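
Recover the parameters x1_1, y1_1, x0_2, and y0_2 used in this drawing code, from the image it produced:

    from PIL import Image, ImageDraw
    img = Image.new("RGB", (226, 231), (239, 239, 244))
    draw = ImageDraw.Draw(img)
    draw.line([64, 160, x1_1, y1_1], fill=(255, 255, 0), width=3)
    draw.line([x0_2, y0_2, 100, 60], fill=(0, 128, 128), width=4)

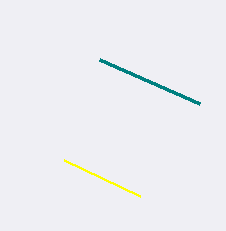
x1_1 = 140
y1_1 = 196
x0_2 = 200
y0_2 = 104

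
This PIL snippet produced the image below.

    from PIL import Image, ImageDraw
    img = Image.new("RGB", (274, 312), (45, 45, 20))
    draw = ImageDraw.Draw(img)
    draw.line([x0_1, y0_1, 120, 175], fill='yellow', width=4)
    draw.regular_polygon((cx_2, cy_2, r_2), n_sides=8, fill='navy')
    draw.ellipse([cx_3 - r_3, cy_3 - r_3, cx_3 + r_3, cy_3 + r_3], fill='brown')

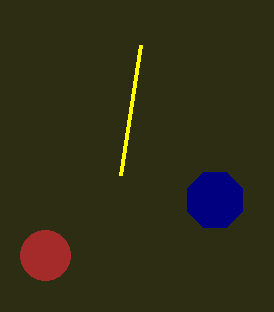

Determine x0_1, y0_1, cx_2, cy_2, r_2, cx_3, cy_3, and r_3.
x0_1 = 140, y0_1 = 45, cx_2 = 215, cy_2 = 200, r_2 = 30, cx_3 = 45, cy_3 = 255, r_3 = 25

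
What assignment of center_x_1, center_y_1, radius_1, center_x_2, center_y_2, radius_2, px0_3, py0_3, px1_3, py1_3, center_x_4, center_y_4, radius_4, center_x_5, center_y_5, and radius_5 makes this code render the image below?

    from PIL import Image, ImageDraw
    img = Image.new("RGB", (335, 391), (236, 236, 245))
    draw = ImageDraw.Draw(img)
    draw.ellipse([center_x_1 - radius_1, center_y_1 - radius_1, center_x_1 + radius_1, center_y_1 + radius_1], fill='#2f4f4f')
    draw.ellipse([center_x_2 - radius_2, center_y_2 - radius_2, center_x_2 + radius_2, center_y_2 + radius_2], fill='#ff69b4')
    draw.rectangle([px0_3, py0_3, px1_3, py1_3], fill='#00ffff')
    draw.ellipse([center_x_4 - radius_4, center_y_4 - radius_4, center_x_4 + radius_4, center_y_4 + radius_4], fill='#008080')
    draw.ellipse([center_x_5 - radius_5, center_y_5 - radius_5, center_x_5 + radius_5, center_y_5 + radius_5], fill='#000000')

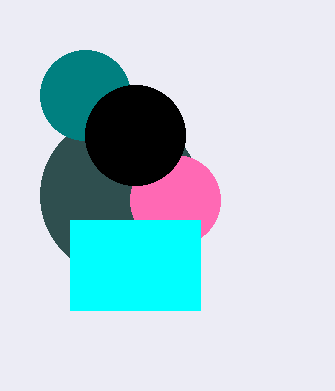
center_x_1 = 120; center_y_1 = 195; radius_1 = 80; center_x_2 = 175; center_y_2 = 200; radius_2 = 45; px0_3 = 70; py0_3 = 220; px1_3 = 200; py1_3 = 310; center_x_4 = 85; center_y_4 = 95; radius_4 = 45; center_x_5 = 135; center_y_5 = 135; radius_5 = 50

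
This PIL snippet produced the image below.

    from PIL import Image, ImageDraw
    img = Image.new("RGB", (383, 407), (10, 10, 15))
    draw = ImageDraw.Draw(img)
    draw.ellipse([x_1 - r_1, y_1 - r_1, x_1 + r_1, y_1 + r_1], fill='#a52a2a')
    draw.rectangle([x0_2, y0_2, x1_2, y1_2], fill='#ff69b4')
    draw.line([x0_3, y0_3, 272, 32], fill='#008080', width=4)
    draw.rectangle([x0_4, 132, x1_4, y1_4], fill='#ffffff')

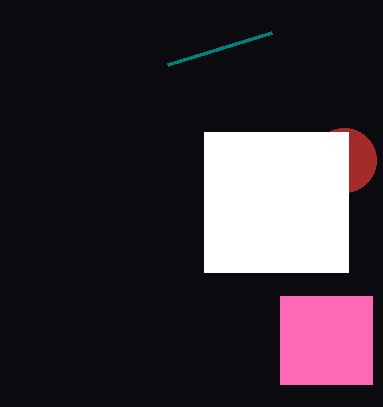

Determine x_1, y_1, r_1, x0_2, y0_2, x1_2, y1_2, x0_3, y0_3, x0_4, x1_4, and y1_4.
x_1 = 344, y_1 = 160, r_1 = 32, x0_2 = 280, y0_2 = 296, x1_2 = 372, y1_2 = 384, x0_3 = 168, y0_3 = 64, x0_4 = 204, x1_4 = 348, y1_4 = 272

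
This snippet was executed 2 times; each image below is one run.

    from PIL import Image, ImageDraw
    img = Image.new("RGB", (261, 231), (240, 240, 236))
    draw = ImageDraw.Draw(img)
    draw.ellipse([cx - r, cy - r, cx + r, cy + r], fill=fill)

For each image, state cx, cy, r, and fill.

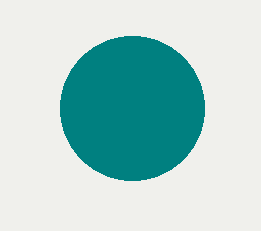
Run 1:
cx = 132, cy = 108, r = 72, fill = 'teal'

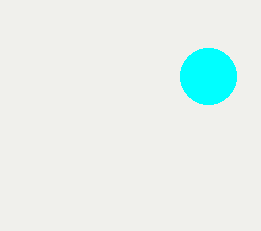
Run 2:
cx = 208; cy = 76; r = 28; fill = 'cyan'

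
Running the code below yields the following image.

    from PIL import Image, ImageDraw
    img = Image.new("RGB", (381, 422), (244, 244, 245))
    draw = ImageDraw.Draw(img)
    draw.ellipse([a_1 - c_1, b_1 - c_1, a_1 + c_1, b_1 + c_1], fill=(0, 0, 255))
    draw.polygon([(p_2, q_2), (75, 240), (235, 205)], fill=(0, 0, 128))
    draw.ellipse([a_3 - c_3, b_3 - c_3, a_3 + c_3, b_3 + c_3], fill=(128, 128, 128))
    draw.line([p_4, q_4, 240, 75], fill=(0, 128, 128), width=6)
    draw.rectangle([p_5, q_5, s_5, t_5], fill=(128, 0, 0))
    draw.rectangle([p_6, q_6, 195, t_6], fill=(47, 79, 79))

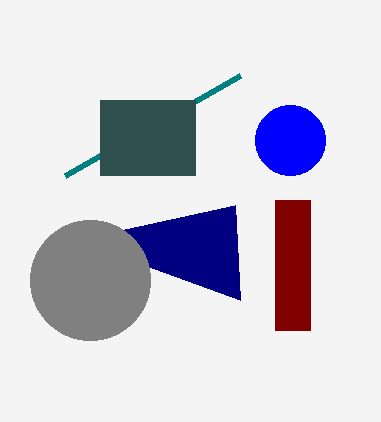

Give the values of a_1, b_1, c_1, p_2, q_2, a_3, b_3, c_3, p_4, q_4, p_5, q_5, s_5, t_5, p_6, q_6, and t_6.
a_1 = 290, b_1 = 140, c_1 = 35, p_2 = 240, q_2 = 300, a_3 = 90, b_3 = 280, c_3 = 60, p_4 = 65, q_4 = 175, p_5 = 275, q_5 = 200, s_5 = 310, t_5 = 330, p_6 = 100, q_6 = 100, t_6 = 175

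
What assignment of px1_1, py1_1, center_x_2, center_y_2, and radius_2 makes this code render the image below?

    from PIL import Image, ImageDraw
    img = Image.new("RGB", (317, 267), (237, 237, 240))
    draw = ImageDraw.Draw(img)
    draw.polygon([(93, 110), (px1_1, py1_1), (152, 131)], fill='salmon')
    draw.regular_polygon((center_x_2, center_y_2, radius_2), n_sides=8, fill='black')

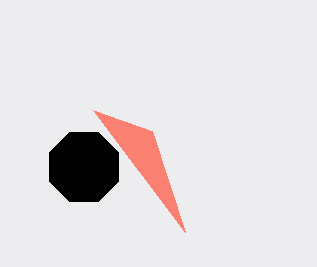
px1_1 = 185, py1_1 = 232, center_x_2 = 84, center_y_2 = 167, radius_2 = 37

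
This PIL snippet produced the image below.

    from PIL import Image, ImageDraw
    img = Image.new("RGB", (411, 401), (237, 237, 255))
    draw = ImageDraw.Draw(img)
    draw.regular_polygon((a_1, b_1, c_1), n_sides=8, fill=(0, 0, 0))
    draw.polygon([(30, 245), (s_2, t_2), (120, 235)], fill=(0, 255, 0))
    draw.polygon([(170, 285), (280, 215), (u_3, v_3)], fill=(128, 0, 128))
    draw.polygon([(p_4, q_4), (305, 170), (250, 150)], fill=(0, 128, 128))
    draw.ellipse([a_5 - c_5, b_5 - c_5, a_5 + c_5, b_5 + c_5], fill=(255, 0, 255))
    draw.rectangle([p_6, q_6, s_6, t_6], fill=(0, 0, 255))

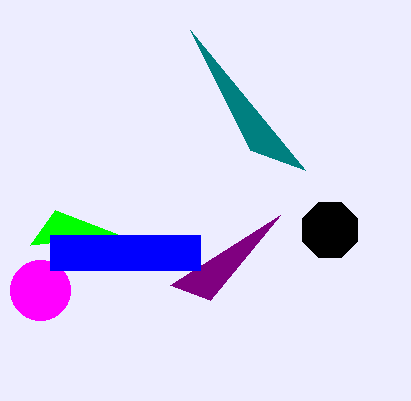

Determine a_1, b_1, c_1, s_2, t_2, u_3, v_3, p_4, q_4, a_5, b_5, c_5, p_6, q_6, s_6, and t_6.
a_1 = 330
b_1 = 230
c_1 = 30
s_2 = 55
t_2 = 210
u_3 = 210
v_3 = 300
p_4 = 190
q_4 = 30
a_5 = 40
b_5 = 290
c_5 = 30
p_6 = 50
q_6 = 235
s_6 = 200
t_6 = 270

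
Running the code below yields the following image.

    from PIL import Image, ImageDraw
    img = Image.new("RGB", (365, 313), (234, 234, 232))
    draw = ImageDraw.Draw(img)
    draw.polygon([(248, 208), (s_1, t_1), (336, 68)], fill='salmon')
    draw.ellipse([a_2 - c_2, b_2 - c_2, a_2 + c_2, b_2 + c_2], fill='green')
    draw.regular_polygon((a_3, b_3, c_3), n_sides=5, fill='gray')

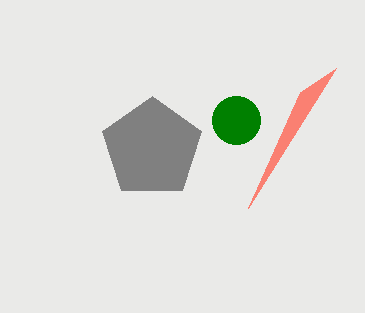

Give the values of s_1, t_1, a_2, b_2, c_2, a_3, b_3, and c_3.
s_1 = 300, t_1 = 92, a_2 = 236, b_2 = 120, c_2 = 24, a_3 = 152, b_3 = 148, c_3 = 52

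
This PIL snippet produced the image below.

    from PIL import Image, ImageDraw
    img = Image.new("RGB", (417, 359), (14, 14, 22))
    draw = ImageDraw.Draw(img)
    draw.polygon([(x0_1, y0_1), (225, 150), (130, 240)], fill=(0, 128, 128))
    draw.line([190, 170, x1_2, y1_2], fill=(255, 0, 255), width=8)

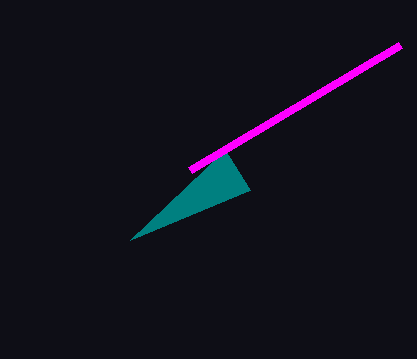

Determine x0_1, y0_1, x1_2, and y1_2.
x0_1 = 250, y0_1 = 190, x1_2 = 400, y1_2 = 45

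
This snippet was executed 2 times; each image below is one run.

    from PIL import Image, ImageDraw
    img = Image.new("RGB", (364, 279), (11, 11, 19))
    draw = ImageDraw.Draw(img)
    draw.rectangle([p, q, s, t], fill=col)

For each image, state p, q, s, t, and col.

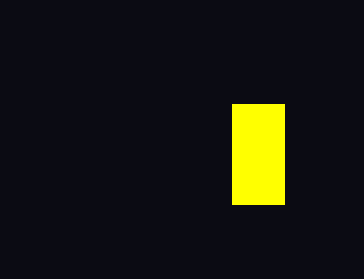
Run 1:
p = 232; q = 104; s = 284; t = 204; col = 'yellow'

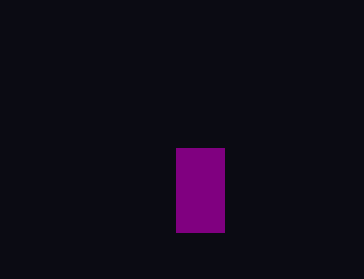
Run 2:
p = 176; q = 148; s = 224; t = 232; col = 'purple'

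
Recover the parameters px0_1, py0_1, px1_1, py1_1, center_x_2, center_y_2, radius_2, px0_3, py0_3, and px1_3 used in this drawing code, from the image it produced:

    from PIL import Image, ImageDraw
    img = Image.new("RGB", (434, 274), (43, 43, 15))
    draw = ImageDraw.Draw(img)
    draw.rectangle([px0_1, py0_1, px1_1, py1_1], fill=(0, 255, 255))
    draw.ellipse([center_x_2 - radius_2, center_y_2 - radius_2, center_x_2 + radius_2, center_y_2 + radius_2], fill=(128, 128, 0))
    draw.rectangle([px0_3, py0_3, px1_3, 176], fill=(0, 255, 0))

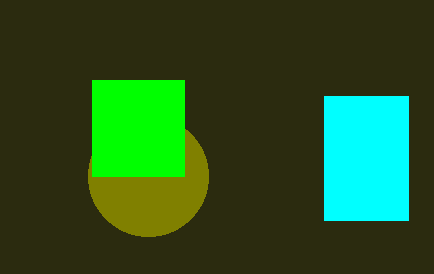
px0_1 = 324, py0_1 = 96, px1_1 = 408, py1_1 = 220, center_x_2 = 148, center_y_2 = 176, radius_2 = 60, px0_3 = 92, py0_3 = 80, px1_3 = 184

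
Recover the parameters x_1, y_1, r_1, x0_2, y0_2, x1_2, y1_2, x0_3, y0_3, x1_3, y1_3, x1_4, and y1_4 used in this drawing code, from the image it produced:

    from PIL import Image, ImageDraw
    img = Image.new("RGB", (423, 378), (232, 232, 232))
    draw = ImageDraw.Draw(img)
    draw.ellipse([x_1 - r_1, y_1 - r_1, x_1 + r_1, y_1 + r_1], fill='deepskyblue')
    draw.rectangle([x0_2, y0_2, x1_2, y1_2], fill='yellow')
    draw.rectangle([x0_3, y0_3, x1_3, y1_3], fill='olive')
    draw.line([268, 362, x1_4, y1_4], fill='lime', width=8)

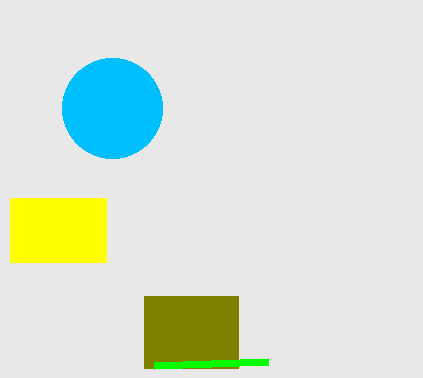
x_1 = 112; y_1 = 108; r_1 = 50; x0_2 = 10; y0_2 = 198; x1_2 = 106; y1_2 = 262; x0_3 = 144; y0_3 = 296; x1_3 = 238; y1_3 = 368; x1_4 = 154; y1_4 = 366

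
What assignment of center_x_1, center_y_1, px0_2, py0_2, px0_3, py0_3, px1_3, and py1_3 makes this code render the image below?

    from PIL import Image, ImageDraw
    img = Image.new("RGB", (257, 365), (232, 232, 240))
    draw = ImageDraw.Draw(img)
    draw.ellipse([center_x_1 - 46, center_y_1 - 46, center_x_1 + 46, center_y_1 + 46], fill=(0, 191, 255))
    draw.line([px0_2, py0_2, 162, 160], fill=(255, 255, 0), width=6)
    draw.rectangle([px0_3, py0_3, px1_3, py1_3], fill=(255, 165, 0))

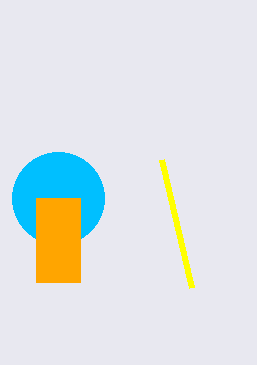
center_x_1 = 58, center_y_1 = 198, px0_2 = 192, py0_2 = 288, px0_3 = 36, py0_3 = 198, px1_3 = 80, py1_3 = 282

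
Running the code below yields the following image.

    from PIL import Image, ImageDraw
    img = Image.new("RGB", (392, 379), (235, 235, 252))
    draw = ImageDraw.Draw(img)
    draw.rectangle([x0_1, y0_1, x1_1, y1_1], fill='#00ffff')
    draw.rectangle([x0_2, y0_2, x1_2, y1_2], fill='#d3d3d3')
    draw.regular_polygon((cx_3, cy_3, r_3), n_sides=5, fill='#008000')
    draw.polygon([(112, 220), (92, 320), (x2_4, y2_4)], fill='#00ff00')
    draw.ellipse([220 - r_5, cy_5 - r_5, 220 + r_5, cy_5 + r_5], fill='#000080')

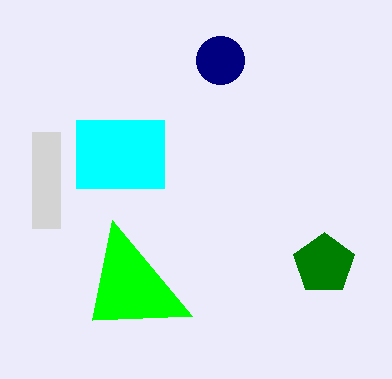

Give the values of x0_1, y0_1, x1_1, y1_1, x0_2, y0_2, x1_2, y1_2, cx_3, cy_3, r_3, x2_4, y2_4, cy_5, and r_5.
x0_1 = 76
y0_1 = 120
x1_1 = 164
y1_1 = 188
x0_2 = 32
y0_2 = 132
x1_2 = 60
y1_2 = 228
cx_3 = 324
cy_3 = 264
r_3 = 32
x2_4 = 192
y2_4 = 316
cy_5 = 60
r_5 = 24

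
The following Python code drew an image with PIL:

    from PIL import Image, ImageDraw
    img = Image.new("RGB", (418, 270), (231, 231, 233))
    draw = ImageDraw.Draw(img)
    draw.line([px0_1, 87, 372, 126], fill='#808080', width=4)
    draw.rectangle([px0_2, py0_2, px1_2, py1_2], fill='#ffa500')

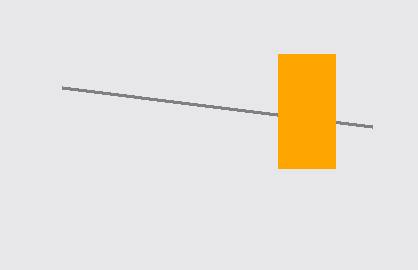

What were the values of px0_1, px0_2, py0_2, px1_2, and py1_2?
px0_1 = 62, px0_2 = 278, py0_2 = 54, px1_2 = 335, py1_2 = 168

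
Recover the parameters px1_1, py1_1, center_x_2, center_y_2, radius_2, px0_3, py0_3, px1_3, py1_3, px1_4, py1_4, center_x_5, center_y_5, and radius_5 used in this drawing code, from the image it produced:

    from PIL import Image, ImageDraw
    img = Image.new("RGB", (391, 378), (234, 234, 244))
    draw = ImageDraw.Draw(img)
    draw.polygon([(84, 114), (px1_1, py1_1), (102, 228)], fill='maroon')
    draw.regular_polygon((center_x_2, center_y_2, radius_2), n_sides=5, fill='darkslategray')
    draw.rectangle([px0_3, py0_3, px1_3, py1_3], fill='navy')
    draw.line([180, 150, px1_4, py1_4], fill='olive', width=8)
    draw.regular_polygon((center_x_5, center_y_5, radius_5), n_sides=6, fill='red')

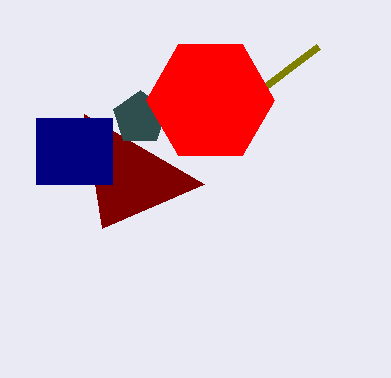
px1_1 = 204
py1_1 = 184
center_x_2 = 140
center_y_2 = 118
radius_2 = 28
px0_3 = 36
py0_3 = 118
px1_3 = 112
py1_3 = 184
px1_4 = 318
py1_4 = 46
center_x_5 = 210
center_y_5 = 100
radius_5 = 64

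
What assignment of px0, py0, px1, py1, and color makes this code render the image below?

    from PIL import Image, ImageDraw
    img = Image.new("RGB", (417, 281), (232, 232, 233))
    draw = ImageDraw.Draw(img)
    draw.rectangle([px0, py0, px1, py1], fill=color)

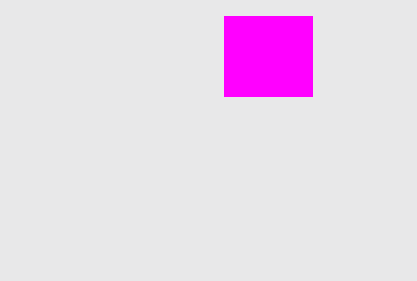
px0 = 224; py0 = 16; px1 = 312; py1 = 96; color = 'magenta'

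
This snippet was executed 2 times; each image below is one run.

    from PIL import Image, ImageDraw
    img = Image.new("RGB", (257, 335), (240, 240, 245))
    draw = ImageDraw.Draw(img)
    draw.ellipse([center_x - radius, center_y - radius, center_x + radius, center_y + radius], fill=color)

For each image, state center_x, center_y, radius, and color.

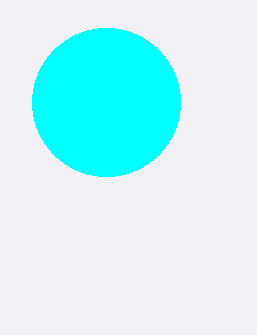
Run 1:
center_x = 106, center_y = 102, radius = 74, color = 'cyan'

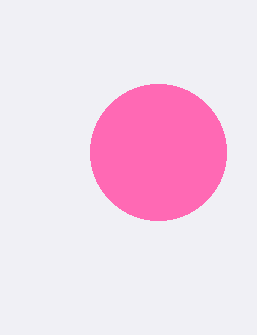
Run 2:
center_x = 158, center_y = 152, radius = 68, color = 'hotpink'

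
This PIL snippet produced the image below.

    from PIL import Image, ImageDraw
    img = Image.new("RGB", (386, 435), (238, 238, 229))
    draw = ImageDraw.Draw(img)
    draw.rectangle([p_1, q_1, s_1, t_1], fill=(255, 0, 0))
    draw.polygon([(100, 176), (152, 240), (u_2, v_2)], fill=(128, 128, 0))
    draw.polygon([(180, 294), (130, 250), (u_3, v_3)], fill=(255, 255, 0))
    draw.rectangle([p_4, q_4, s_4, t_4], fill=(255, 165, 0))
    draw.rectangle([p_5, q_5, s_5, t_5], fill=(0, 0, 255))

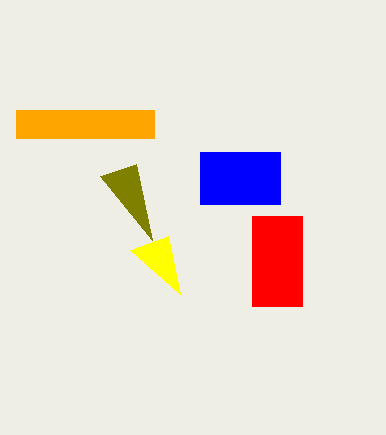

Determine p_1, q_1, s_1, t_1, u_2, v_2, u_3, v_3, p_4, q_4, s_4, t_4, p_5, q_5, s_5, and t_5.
p_1 = 252, q_1 = 216, s_1 = 302, t_1 = 306, u_2 = 136, v_2 = 164, u_3 = 168, v_3 = 236, p_4 = 16, q_4 = 110, s_4 = 154, t_4 = 138, p_5 = 200, q_5 = 152, s_5 = 280, t_5 = 204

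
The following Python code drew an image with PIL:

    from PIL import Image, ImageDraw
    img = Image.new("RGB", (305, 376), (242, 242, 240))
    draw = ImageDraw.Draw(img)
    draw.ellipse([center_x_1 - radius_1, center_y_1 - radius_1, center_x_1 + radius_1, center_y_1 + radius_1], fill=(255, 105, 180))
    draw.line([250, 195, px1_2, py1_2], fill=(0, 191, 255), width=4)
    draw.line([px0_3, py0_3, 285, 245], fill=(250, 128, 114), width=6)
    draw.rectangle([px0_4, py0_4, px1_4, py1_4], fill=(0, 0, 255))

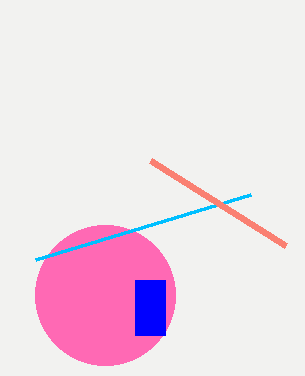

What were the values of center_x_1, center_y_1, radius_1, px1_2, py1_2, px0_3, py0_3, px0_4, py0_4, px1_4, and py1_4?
center_x_1 = 105, center_y_1 = 295, radius_1 = 70, px1_2 = 35, py1_2 = 260, px0_3 = 150, py0_3 = 160, px0_4 = 135, py0_4 = 280, px1_4 = 165, py1_4 = 335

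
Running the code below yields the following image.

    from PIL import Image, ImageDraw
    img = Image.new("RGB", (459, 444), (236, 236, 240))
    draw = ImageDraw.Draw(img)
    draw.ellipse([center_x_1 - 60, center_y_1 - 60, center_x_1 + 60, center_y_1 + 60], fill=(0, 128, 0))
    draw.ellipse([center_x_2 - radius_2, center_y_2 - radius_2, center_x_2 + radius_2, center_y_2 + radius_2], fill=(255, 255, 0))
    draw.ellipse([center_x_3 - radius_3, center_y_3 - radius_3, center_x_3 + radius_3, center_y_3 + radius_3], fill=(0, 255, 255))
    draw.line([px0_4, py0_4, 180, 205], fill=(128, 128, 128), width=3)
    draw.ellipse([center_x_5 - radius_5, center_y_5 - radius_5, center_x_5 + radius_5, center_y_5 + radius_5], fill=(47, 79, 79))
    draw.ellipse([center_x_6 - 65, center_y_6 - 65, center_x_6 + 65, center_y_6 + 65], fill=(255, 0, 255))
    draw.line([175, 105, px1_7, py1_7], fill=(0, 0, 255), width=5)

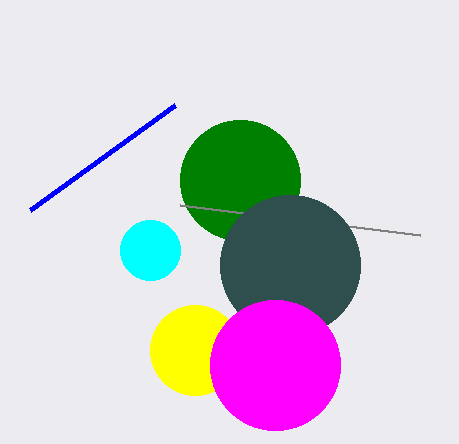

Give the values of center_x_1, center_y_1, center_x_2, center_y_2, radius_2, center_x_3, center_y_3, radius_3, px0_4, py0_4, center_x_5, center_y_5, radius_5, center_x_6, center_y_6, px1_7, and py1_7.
center_x_1 = 240; center_y_1 = 180; center_x_2 = 195; center_y_2 = 350; radius_2 = 45; center_x_3 = 150; center_y_3 = 250; radius_3 = 30; px0_4 = 420; py0_4 = 235; center_x_5 = 290; center_y_5 = 265; radius_5 = 70; center_x_6 = 275; center_y_6 = 365; px1_7 = 30; py1_7 = 210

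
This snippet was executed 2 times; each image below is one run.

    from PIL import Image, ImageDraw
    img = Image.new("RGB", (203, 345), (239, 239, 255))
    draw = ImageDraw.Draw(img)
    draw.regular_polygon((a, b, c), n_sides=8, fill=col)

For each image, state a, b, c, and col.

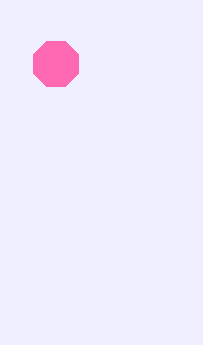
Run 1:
a = 56; b = 64; c = 24; col = 'hotpink'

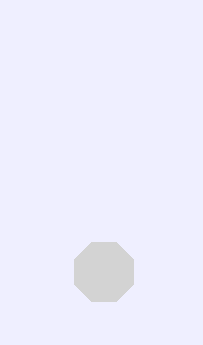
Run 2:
a = 104
b = 272
c = 32
col = 'lightgray'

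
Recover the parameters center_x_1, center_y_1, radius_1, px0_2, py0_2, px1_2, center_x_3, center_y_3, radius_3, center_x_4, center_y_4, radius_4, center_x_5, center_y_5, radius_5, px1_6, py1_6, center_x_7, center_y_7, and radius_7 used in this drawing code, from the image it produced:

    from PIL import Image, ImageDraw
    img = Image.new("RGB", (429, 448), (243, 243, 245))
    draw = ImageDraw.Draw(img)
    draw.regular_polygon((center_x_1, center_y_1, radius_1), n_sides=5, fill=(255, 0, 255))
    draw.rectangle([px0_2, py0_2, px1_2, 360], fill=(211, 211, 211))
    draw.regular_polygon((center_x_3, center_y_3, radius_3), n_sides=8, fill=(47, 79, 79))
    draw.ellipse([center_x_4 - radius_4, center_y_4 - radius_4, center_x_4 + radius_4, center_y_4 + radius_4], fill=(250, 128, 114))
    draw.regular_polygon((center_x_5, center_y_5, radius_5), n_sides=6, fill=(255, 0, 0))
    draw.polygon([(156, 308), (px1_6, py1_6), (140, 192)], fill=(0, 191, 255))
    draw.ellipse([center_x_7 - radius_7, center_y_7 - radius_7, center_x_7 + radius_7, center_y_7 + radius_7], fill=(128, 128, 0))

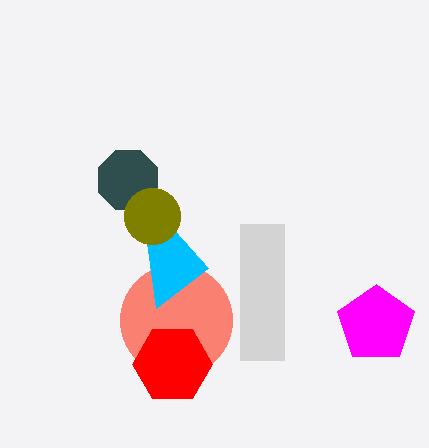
center_x_1 = 376, center_y_1 = 324, radius_1 = 40, px0_2 = 240, py0_2 = 224, px1_2 = 284, center_x_3 = 128, center_y_3 = 180, radius_3 = 32, center_x_4 = 176, center_y_4 = 320, radius_4 = 56, center_x_5 = 172, center_y_5 = 364, radius_5 = 40, px1_6 = 208, py1_6 = 268, center_x_7 = 152, center_y_7 = 216, radius_7 = 28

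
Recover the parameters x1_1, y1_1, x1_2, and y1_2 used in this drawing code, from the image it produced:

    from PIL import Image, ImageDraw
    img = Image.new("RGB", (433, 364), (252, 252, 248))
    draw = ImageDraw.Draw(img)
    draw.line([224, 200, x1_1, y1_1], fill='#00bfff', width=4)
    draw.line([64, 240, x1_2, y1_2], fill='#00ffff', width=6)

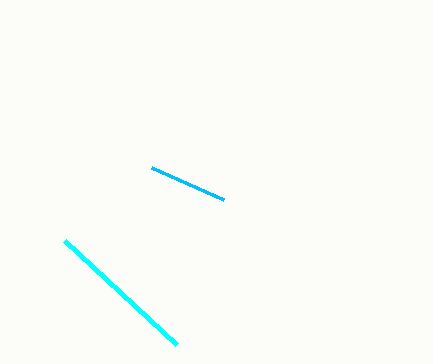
x1_1 = 152
y1_1 = 168
x1_2 = 176
y1_2 = 344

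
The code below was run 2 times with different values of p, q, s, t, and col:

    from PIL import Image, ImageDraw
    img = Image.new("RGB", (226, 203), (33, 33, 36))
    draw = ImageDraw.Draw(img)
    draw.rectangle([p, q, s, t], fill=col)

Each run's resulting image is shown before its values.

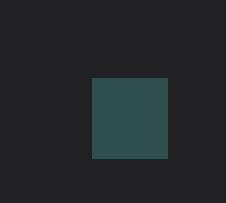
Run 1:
p = 92; q = 78; s = 167; t = 158; col = 'darkslategray'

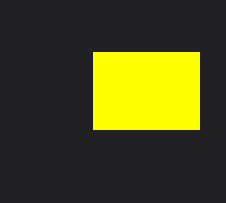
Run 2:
p = 93; q = 52; s = 199; t = 129; col = 'yellow'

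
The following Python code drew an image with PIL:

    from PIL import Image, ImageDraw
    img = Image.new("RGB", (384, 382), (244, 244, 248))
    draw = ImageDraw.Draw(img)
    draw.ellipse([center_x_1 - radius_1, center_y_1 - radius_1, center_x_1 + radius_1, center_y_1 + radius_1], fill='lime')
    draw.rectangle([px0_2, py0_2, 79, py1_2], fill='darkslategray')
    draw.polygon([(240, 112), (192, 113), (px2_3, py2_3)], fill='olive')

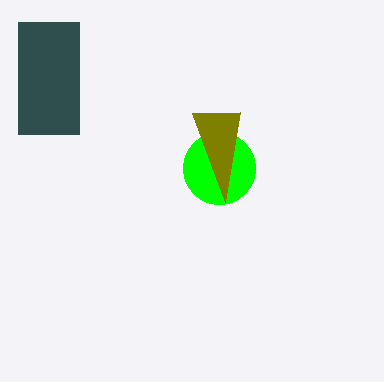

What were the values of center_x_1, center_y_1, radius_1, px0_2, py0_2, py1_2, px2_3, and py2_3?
center_x_1 = 219, center_y_1 = 168, radius_1 = 36, px0_2 = 18, py0_2 = 22, py1_2 = 134, px2_3 = 225, py2_3 = 202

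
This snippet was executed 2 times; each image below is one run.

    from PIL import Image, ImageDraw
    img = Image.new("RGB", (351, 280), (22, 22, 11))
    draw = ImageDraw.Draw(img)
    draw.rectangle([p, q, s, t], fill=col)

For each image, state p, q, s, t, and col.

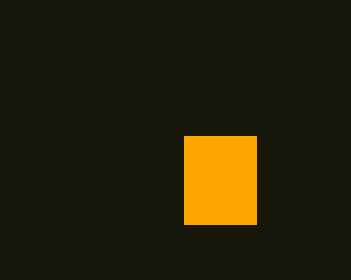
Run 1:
p = 184
q = 136
s = 256
t = 224
col = 'orange'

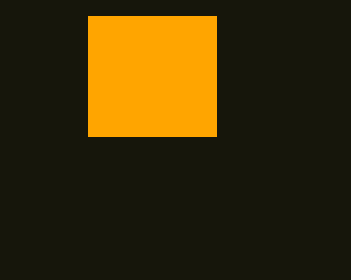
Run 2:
p = 88; q = 16; s = 216; t = 136; col = 'orange'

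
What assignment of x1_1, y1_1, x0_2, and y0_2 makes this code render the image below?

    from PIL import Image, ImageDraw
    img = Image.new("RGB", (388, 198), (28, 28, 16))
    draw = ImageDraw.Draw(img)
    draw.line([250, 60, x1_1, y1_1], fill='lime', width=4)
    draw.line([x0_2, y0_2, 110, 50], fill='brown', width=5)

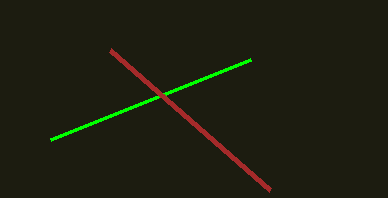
x1_1 = 50
y1_1 = 140
x0_2 = 270
y0_2 = 190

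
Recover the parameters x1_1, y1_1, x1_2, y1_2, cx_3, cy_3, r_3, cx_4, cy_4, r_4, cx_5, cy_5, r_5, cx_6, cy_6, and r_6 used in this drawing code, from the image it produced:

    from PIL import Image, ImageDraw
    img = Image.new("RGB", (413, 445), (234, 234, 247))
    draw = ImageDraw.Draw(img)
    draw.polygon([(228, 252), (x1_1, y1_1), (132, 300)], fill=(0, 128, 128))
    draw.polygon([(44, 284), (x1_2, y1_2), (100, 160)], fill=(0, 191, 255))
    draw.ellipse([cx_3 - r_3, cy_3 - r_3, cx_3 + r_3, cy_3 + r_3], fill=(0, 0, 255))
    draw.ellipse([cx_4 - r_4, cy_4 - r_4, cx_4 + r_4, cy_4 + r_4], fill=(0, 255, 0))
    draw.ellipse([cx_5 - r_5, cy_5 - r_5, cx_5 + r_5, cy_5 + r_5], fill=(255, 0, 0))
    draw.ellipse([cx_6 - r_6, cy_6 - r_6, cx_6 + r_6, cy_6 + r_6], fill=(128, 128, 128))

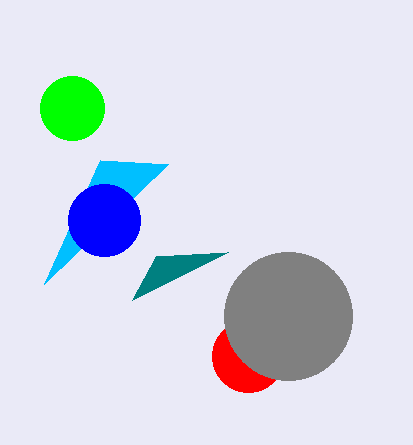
x1_1 = 156, y1_1 = 256, x1_2 = 168, y1_2 = 164, cx_3 = 104, cy_3 = 220, r_3 = 36, cx_4 = 72, cy_4 = 108, r_4 = 32, cx_5 = 248, cy_5 = 356, r_5 = 36, cx_6 = 288, cy_6 = 316, r_6 = 64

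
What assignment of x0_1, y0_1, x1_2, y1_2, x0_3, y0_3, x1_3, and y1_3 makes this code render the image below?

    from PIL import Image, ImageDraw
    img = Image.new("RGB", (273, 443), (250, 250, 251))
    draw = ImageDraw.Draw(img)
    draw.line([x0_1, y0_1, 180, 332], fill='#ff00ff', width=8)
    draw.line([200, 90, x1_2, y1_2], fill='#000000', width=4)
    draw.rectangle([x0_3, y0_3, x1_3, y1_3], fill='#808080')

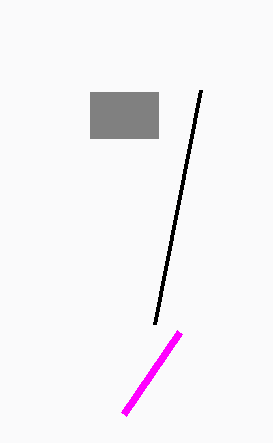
x0_1 = 124, y0_1 = 414, x1_2 = 154, y1_2 = 324, x0_3 = 90, y0_3 = 92, x1_3 = 158, y1_3 = 138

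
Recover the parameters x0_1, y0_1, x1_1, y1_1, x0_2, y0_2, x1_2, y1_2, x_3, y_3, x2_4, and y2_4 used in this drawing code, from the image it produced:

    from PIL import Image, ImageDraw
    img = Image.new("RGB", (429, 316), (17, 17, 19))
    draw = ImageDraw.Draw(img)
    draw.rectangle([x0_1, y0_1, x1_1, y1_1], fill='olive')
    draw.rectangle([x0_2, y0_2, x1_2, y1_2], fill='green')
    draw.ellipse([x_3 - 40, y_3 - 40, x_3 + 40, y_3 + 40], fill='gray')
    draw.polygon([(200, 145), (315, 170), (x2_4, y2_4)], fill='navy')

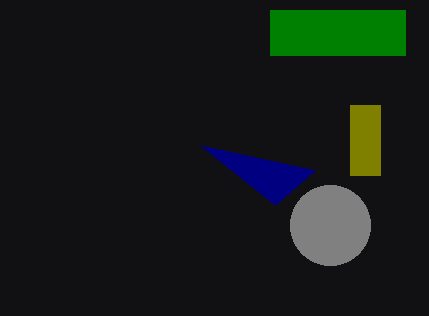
x0_1 = 350, y0_1 = 105, x1_1 = 380, y1_1 = 175, x0_2 = 270, y0_2 = 10, x1_2 = 405, y1_2 = 55, x_3 = 330, y_3 = 225, x2_4 = 275, y2_4 = 205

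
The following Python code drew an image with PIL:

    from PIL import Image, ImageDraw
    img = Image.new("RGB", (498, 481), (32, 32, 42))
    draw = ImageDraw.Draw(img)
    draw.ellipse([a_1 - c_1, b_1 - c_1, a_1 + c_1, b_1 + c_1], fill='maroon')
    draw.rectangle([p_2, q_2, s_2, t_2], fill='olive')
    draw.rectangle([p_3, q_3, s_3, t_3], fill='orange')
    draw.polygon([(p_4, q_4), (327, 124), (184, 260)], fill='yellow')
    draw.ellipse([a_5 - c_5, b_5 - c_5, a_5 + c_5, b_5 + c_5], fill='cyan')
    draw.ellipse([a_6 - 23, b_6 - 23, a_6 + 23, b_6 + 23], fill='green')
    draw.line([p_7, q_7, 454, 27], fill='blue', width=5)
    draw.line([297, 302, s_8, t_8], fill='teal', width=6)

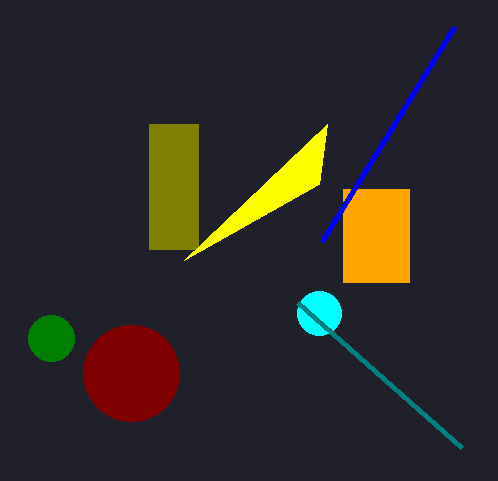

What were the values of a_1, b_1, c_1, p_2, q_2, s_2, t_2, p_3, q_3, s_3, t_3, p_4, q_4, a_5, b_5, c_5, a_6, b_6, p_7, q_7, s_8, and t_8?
a_1 = 131
b_1 = 373
c_1 = 48
p_2 = 149
q_2 = 124
s_2 = 198
t_2 = 249
p_3 = 343
q_3 = 189
s_3 = 409
t_3 = 282
p_4 = 319
q_4 = 184
a_5 = 319
b_5 = 313
c_5 = 22
a_6 = 51
b_6 = 338
p_7 = 322
q_7 = 241
s_8 = 461
t_8 = 447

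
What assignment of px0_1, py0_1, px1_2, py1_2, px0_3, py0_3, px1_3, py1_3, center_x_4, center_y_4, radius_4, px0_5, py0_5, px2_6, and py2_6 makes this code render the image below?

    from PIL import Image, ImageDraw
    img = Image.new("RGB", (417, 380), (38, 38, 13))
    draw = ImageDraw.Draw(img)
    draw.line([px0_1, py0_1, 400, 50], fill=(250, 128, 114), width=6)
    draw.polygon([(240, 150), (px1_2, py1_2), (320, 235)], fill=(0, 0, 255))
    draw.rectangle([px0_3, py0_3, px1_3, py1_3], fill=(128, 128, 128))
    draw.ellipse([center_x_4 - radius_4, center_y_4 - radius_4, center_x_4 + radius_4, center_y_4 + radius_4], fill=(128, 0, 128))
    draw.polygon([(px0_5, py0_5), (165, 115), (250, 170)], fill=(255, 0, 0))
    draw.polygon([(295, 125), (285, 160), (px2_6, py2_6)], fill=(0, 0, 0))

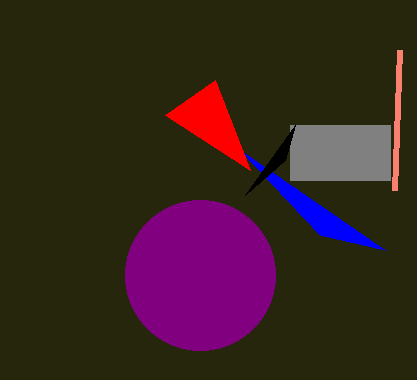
px0_1 = 395; py0_1 = 190; px1_2 = 385; py1_2 = 250; px0_3 = 290; py0_3 = 125; px1_3 = 390; py1_3 = 180; center_x_4 = 200; center_y_4 = 275; radius_4 = 75; px0_5 = 215; py0_5 = 80; px2_6 = 245; py2_6 = 195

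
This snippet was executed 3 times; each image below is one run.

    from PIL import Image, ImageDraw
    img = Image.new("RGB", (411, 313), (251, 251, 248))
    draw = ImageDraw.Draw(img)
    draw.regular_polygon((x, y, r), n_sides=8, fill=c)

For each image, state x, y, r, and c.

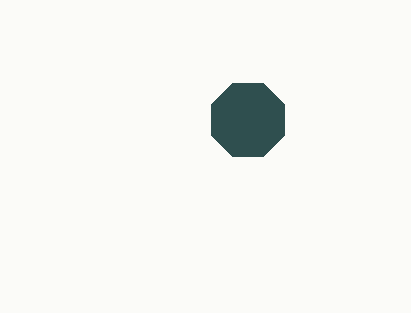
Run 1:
x = 248, y = 120, r = 40, c = 'darkslategray'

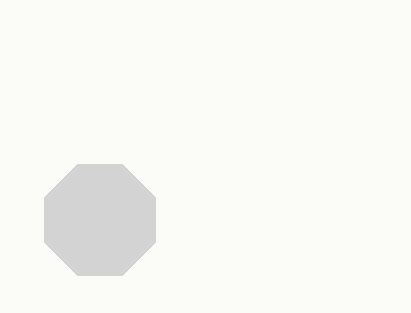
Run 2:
x = 100, y = 220, r = 60, c = 'lightgray'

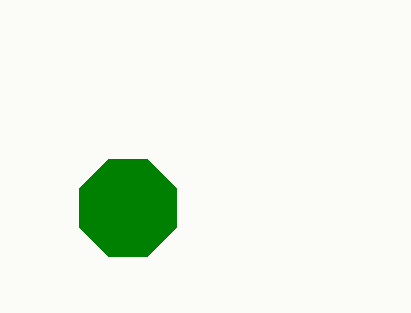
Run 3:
x = 128; y = 208; r = 52; c = 'green'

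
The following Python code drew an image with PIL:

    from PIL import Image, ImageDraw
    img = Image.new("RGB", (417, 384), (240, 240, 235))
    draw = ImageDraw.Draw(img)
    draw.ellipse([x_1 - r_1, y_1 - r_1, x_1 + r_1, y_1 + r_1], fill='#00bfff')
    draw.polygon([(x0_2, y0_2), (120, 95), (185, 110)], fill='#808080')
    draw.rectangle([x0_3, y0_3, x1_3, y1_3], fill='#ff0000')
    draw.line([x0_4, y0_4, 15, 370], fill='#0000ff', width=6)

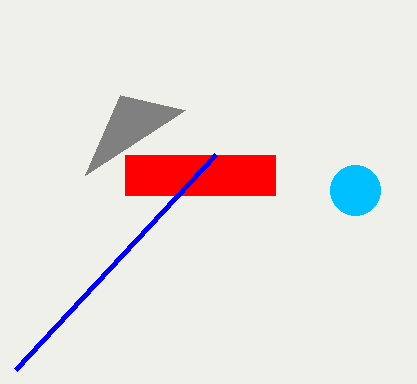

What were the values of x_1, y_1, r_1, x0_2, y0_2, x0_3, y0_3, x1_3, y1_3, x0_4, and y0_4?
x_1 = 355; y_1 = 190; r_1 = 25; x0_2 = 85; y0_2 = 175; x0_3 = 125; y0_3 = 155; x1_3 = 275; y1_3 = 195; x0_4 = 215; y0_4 = 155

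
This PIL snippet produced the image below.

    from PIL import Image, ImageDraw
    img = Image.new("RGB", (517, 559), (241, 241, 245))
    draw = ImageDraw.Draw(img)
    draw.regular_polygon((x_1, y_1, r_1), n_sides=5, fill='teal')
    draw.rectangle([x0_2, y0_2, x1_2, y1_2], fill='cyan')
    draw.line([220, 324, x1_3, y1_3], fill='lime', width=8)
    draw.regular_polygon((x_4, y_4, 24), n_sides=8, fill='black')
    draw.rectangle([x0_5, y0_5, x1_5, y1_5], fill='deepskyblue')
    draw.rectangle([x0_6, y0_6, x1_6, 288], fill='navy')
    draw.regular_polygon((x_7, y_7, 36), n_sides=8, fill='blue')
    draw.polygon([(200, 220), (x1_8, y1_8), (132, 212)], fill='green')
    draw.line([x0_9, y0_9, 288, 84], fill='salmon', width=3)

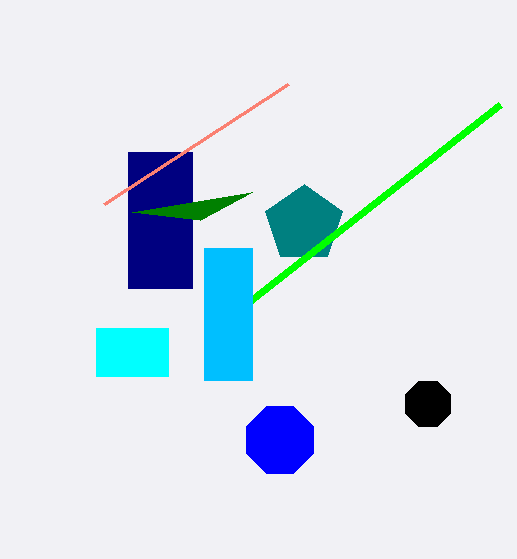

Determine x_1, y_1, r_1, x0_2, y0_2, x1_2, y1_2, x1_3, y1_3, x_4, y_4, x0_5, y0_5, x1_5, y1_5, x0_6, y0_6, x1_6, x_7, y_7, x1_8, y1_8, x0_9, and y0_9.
x_1 = 304, y_1 = 224, r_1 = 40, x0_2 = 96, y0_2 = 328, x1_2 = 168, y1_2 = 376, x1_3 = 500, y1_3 = 104, x_4 = 428, y_4 = 404, x0_5 = 204, y0_5 = 248, x1_5 = 252, y1_5 = 380, x0_6 = 128, y0_6 = 152, x1_6 = 192, x_7 = 280, y_7 = 440, x1_8 = 252, y1_8 = 192, x0_9 = 104, y0_9 = 204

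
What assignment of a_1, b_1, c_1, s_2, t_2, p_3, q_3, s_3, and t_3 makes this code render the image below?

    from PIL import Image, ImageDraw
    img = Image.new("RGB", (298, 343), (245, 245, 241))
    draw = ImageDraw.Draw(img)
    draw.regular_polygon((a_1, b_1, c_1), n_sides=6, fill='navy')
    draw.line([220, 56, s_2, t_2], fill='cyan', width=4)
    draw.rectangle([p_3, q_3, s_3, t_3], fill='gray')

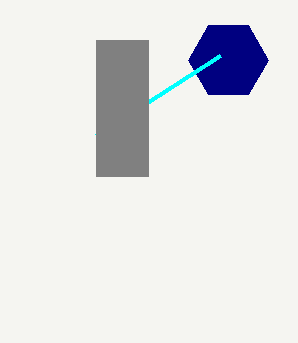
a_1 = 228; b_1 = 60; c_1 = 40; s_2 = 96; t_2 = 136; p_3 = 96; q_3 = 40; s_3 = 148; t_3 = 176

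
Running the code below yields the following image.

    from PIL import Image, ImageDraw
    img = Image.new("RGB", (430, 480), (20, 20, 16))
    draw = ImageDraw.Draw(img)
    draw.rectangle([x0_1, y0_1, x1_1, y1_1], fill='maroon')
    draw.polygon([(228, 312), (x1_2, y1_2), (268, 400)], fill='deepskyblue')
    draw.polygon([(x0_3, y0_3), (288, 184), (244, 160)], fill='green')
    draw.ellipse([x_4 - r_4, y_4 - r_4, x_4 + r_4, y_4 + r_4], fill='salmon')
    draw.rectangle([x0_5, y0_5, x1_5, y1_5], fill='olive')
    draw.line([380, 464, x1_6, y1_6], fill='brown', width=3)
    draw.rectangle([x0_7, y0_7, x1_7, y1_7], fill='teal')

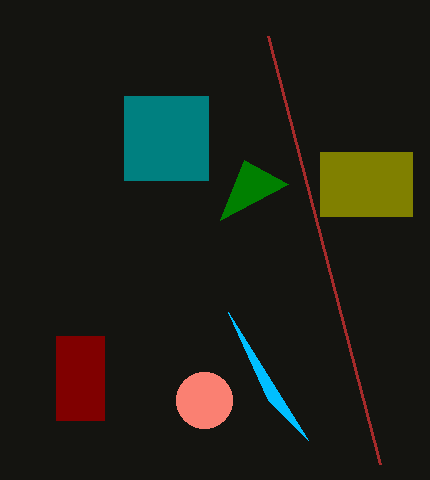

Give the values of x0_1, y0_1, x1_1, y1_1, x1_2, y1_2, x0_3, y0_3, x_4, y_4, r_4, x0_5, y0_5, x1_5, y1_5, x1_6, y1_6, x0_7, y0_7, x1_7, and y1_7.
x0_1 = 56, y0_1 = 336, x1_1 = 104, y1_1 = 420, x1_2 = 308, y1_2 = 440, x0_3 = 220, y0_3 = 220, x_4 = 204, y_4 = 400, r_4 = 28, x0_5 = 320, y0_5 = 152, x1_5 = 412, y1_5 = 216, x1_6 = 268, y1_6 = 36, x0_7 = 124, y0_7 = 96, x1_7 = 208, y1_7 = 180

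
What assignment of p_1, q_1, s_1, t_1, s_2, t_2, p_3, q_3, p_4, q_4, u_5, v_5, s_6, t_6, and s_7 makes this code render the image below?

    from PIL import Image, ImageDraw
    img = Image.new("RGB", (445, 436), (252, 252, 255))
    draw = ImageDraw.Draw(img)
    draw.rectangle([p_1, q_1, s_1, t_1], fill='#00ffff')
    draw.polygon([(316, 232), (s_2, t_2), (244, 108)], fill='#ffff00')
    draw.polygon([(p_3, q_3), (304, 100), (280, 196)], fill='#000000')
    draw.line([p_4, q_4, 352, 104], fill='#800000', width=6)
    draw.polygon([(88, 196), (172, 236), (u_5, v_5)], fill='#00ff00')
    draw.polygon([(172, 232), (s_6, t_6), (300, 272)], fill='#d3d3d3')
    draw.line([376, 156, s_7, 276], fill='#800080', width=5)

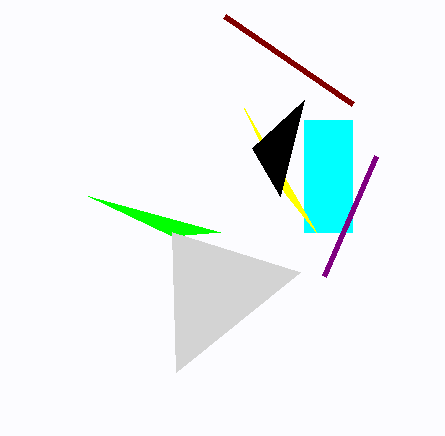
p_1 = 304; q_1 = 120; s_1 = 352; t_1 = 232; s_2 = 284; t_2 = 192; p_3 = 252; q_3 = 148; p_4 = 224; q_4 = 16; u_5 = 220; v_5 = 232; s_6 = 176; t_6 = 372; s_7 = 324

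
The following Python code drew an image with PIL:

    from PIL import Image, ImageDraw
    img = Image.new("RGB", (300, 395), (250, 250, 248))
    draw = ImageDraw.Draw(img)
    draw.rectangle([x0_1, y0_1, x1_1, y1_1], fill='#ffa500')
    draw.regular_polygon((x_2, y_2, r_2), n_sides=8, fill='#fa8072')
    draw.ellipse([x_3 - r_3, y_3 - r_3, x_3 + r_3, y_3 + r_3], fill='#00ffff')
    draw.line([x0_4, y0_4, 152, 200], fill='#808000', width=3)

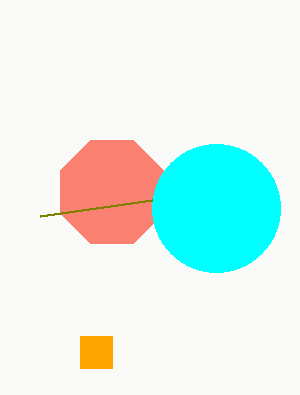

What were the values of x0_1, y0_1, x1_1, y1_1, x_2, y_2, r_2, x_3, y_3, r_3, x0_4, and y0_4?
x0_1 = 80, y0_1 = 336, x1_1 = 112, y1_1 = 368, x_2 = 112, y_2 = 192, r_2 = 56, x_3 = 216, y_3 = 208, r_3 = 64, x0_4 = 40, y0_4 = 216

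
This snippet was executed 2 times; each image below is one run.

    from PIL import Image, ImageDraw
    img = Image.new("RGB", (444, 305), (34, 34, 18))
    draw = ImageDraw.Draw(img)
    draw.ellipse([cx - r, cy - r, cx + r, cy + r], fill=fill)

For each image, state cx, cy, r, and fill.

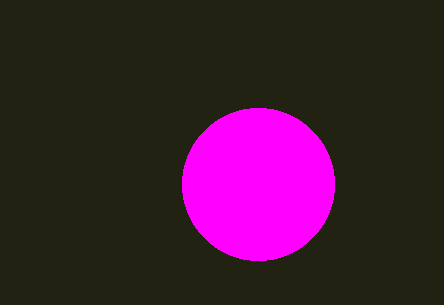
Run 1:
cx = 258; cy = 184; r = 76; fill = 'magenta'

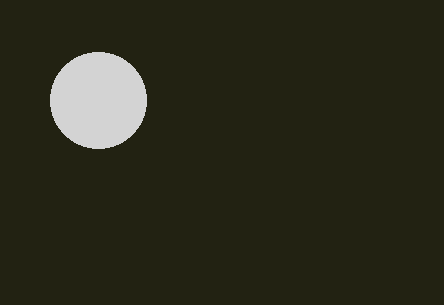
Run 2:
cx = 98, cy = 100, r = 48, fill = 'lightgray'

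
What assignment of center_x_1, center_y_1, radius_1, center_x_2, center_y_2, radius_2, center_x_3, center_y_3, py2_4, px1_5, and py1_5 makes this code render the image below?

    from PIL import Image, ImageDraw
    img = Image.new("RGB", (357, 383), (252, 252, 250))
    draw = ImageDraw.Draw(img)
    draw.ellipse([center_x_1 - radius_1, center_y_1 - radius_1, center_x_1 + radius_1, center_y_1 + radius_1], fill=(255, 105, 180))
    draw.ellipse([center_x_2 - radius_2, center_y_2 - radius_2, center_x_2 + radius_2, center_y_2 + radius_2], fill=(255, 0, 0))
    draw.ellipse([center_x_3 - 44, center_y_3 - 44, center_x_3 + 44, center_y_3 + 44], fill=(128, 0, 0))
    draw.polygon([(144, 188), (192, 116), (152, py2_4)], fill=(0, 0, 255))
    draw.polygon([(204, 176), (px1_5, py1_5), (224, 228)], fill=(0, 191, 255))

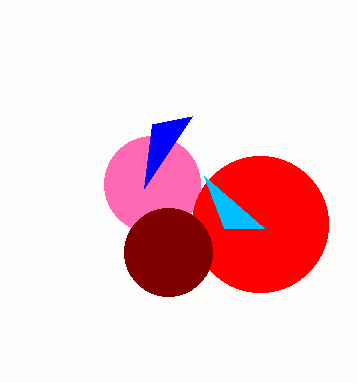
center_x_1 = 152, center_y_1 = 184, radius_1 = 48, center_x_2 = 260, center_y_2 = 224, radius_2 = 68, center_x_3 = 168, center_y_3 = 252, py2_4 = 124, px1_5 = 264, py1_5 = 228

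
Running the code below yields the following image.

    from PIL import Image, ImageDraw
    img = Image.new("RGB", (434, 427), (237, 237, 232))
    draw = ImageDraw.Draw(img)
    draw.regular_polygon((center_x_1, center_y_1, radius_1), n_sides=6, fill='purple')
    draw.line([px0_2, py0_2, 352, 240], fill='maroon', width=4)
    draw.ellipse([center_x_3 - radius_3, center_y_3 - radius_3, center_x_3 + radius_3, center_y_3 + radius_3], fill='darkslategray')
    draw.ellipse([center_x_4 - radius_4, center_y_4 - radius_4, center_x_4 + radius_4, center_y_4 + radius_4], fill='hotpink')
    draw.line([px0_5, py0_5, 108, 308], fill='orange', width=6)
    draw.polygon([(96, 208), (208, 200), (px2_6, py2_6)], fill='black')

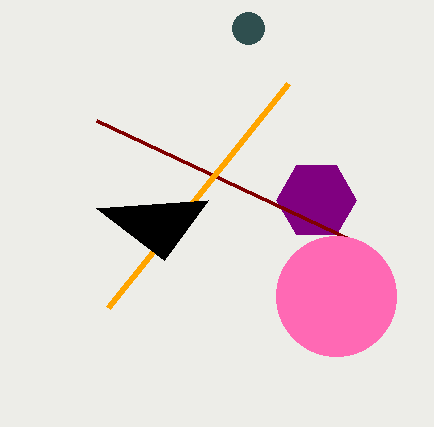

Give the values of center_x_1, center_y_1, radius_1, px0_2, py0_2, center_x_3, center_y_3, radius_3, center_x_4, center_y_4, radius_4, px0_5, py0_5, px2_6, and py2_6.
center_x_1 = 316; center_y_1 = 200; radius_1 = 40; px0_2 = 96; py0_2 = 120; center_x_3 = 248; center_y_3 = 28; radius_3 = 16; center_x_4 = 336; center_y_4 = 296; radius_4 = 60; px0_5 = 288; py0_5 = 84; px2_6 = 164; py2_6 = 260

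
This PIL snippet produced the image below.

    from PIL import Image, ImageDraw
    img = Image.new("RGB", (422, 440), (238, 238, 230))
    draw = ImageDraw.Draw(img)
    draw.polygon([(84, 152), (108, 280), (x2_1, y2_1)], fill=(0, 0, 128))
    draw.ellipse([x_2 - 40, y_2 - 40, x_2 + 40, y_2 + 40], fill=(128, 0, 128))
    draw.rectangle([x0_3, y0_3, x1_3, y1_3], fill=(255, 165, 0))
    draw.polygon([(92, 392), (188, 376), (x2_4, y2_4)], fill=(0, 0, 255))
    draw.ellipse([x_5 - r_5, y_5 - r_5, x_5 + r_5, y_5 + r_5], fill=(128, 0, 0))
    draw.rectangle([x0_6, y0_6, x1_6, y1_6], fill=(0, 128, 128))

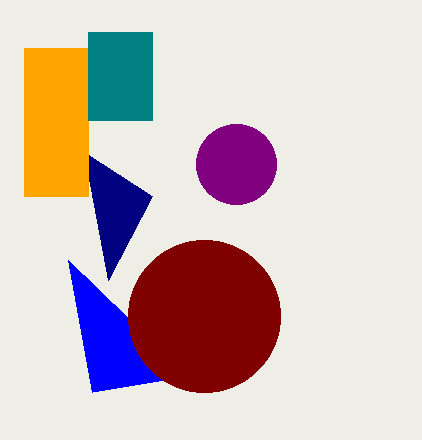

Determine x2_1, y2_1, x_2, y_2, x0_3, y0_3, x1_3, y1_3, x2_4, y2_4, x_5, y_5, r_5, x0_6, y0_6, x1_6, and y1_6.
x2_1 = 152, y2_1 = 196, x_2 = 236, y_2 = 164, x0_3 = 24, y0_3 = 48, x1_3 = 88, y1_3 = 196, x2_4 = 68, y2_4 = 260, x_5 = 204, y_5 = 316, r_5 = 76, x0_6 = 88, y0_6 = 32, x1_6 = 152, y1_6 = 120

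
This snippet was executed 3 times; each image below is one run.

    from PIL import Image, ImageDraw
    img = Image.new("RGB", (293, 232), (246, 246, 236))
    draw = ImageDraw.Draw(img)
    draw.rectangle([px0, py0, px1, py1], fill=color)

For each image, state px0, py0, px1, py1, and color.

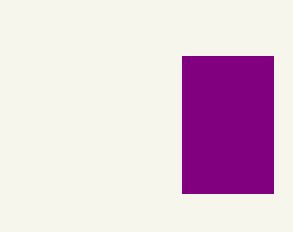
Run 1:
px0 = 182; py0 = 56; px1 = 273; py1 = 193; color = 'purple'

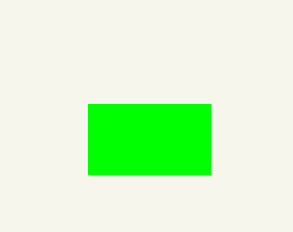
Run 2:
px0 = 88, py0 = 104, px1 = 210, py1 = 174, color = 'lime'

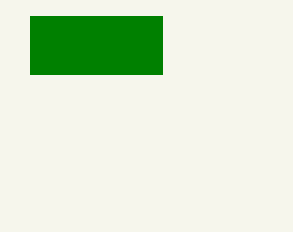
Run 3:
px0 = 30, py0 = 16, px1 = 162, py1 = 74, color = 'green'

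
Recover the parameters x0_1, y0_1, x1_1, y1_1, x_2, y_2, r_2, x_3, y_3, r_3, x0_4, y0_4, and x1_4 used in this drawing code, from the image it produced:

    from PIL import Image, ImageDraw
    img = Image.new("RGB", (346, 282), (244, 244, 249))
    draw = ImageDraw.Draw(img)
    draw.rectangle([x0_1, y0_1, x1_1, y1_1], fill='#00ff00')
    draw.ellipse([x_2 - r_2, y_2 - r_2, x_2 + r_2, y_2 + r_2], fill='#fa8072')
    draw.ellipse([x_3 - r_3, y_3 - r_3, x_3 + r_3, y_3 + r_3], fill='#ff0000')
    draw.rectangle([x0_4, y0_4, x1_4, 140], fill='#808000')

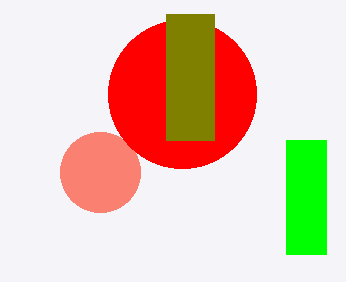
x0_1 = 286
y0_1 = 140
x1_1 = 326
y1_1 = 254
x_2 = 100
y_2 = 172
r_2 = 40
x_3 = 182
y_3 = 94
r_3 = 74
x0_4 = 166
y0_4 = 14
x1_4 = 214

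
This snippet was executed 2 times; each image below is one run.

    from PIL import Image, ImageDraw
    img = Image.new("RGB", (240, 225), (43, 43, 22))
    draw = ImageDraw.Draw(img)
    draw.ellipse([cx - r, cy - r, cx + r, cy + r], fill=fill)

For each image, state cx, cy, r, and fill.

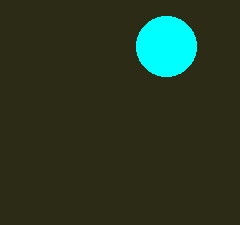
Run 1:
cx = 166
cy = 46
r = 30
fill = 'cyan'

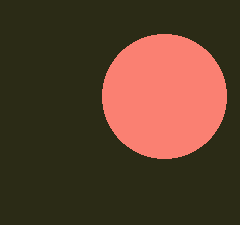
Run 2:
cx = 164
cy = 96
r = 62
fill = 'salmon'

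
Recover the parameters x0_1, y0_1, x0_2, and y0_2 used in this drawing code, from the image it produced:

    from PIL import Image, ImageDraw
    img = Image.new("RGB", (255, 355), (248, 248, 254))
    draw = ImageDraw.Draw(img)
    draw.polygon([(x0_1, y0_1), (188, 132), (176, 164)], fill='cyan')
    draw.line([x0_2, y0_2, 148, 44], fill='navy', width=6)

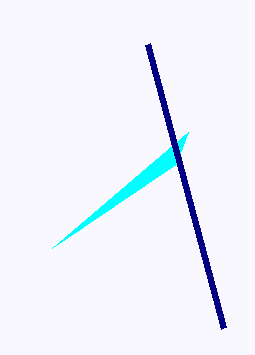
x0_1 = 52
y0_1 = 248
x0_2 = 224
y0_2 = 328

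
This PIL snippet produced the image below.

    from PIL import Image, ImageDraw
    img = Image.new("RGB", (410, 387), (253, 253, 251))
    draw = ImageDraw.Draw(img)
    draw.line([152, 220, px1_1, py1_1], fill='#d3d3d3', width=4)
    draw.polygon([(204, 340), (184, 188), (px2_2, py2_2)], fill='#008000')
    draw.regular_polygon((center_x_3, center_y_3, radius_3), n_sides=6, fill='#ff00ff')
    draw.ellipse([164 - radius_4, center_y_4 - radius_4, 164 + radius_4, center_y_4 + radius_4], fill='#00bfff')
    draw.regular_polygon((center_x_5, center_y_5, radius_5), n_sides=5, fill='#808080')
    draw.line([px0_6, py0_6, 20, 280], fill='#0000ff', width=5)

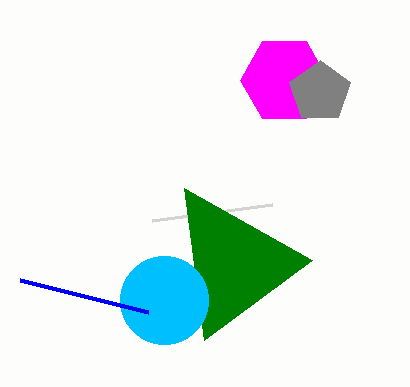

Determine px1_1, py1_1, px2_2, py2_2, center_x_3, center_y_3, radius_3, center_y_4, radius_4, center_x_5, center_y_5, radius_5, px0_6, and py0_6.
px1_1 = 272; py1_1 = 204; px2_2 = 312; py2_2 = 260; center_x_3 = 284; center_y_3 = 80; radius_3 = 44; center_y_4 = 300; radius_4 = 44; center_x_5 = 320; center_y_5 = 92; radius_5 = 32; px0_6 = 148; py0_6 = 312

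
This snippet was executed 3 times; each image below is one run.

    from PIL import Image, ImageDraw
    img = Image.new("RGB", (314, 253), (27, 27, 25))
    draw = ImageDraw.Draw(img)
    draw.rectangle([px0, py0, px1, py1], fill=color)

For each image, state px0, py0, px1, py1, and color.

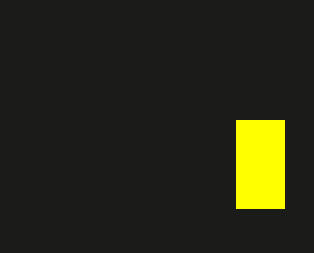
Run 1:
px0 = 236, py0 = 120, px1 = 284, py1 = 208, color = 'yellow'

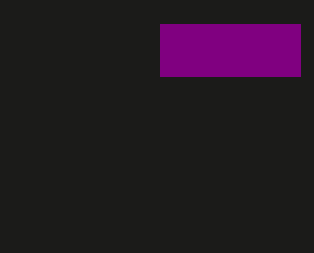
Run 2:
px0 = 160; py0 = 24; px1 = 300; py1 = 76; color = 'purple'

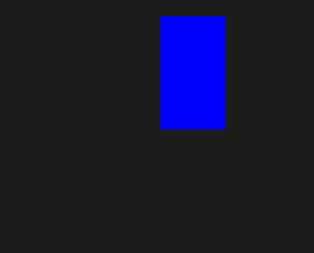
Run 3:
px0 = 160
py0 = 16
px1 = 224
py1 = 128
color = 'blue'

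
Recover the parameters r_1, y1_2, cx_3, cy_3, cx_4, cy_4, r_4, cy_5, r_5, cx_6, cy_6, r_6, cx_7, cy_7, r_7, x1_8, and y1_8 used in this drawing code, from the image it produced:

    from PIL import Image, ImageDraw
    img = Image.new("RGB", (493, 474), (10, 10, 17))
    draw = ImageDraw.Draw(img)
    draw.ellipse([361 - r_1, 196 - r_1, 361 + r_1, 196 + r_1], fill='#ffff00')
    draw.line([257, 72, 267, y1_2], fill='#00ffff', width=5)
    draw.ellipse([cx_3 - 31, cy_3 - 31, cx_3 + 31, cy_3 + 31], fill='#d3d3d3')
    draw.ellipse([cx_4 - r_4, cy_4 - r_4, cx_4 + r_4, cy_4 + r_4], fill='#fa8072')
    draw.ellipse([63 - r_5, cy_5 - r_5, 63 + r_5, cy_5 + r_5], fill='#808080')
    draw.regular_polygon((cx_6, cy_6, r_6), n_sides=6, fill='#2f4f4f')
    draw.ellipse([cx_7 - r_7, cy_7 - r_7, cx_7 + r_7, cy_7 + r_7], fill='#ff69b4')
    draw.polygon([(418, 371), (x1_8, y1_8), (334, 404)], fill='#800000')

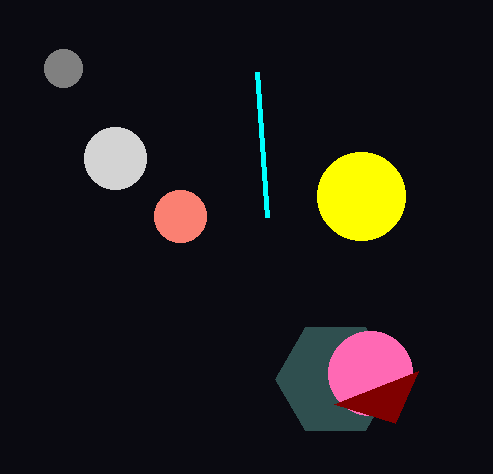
r_1 = 44, y1_2 = 217, cx_3 = 115, cy_3 = 158, cx_4 = 180, cy_4 = 216, r_4 = 26, cy_5 = 68, r_5 = 19, cx_6 = 335, cy_6 = 379, r_6 = 60, cx_7 = 370, cy_7 = 373, r_7 = 42, x1_8 = 395, y1_8 = 423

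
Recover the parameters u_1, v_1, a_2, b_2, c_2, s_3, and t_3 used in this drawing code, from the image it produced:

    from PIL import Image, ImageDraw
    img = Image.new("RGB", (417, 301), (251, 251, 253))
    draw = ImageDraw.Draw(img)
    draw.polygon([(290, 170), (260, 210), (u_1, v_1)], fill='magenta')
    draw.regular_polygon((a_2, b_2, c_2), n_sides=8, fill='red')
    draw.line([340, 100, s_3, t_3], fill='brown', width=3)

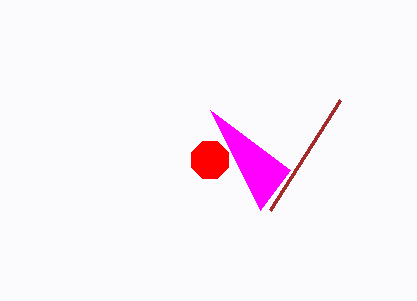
u_1 = 210, v_1 = 110, a_2 = 210, b_2 = 160, c_2 = 20, s_3 = 270, t_3 = 210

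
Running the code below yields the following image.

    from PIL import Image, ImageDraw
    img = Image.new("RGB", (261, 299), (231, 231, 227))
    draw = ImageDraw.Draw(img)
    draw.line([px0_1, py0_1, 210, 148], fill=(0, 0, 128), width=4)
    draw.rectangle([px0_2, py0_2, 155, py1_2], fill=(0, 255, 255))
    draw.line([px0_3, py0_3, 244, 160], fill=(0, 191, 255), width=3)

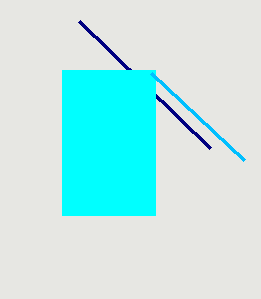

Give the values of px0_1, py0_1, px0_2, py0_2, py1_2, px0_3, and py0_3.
px0_1 = 79; py0_1 = 21; px0_2 = 62; py0_2 = 70; py1_2 = 215; px0_3 = 151; py0_3 = 73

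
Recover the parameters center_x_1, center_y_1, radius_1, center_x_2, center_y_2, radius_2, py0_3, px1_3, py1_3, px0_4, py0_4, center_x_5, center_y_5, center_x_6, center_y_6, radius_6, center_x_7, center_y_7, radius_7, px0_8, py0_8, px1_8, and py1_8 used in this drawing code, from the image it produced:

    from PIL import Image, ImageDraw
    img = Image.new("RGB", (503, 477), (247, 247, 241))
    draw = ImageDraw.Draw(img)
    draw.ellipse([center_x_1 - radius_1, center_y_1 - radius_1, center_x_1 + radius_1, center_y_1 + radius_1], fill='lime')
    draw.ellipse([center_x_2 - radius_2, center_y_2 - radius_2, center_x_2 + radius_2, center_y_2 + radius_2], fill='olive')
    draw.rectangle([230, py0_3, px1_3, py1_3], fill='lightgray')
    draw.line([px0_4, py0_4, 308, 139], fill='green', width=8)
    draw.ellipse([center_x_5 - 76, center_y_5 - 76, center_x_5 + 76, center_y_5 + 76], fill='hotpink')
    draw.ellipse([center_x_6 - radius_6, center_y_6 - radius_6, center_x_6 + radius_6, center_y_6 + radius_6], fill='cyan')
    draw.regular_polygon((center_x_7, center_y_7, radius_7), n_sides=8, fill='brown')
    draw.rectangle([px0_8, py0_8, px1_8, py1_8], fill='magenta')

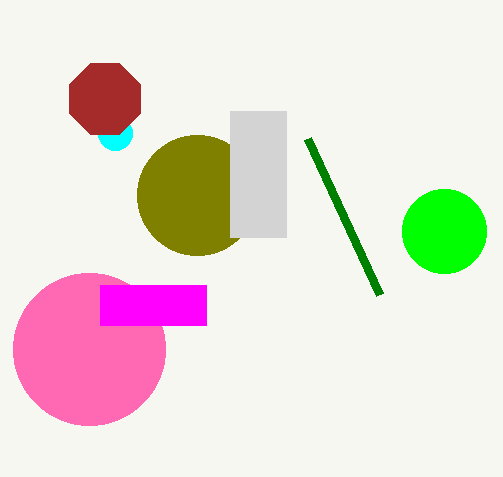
center_x_1 = 444
center_y_1 = 231
radius_1 = 42
center_x_2 = 197
center_y_2 = 195
radius_2 = 60
py0_3 = 111
px1_3 = 286
py1_3 = 237
px0_4 = 380
py0_4 = 295
center_x_5 = 89
center_y_5 = 349
center_x_6 = 115
center_y_6 = 133
radius_6 = 17
center_x_7 = 105
center_y_7 = 99
radius_7 = 38
px0_8 = 100
py0_8 = 285
px1_8 = 206
py1_8 = 325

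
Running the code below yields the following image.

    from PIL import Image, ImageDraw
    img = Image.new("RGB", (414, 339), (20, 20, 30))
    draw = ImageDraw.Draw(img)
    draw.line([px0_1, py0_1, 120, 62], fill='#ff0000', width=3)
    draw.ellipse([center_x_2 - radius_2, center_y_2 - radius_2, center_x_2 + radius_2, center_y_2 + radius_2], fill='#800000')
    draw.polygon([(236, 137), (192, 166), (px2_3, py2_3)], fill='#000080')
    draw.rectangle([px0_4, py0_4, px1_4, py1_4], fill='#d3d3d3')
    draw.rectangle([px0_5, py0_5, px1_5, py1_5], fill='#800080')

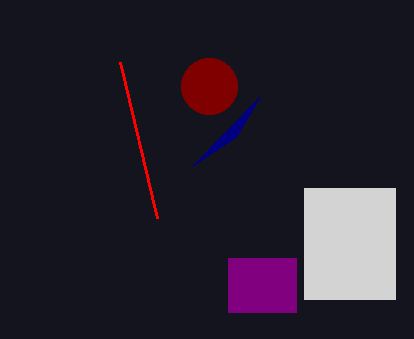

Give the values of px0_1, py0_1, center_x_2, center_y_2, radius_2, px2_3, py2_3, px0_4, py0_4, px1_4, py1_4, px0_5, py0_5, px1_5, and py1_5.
px0_1 = 157
py0_1 = 218
center_x_2 = 209
center_y_2 = 86
radius_2 = 28
px2_3 = 260
py2_3 = 96
px0_4 = 304
py0_4 = 188
px1_4 = 395
py1_4 = 299
px0_5 = 228
py0_5 = 258
px1_5 = 296
py1_5 = 312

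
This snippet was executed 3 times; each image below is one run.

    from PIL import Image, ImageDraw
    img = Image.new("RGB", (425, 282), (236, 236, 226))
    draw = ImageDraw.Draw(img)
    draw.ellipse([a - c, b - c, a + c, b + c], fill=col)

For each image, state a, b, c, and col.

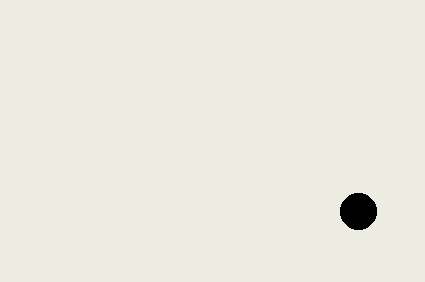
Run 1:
a = 358, b = 211, c = 18, col = 'black'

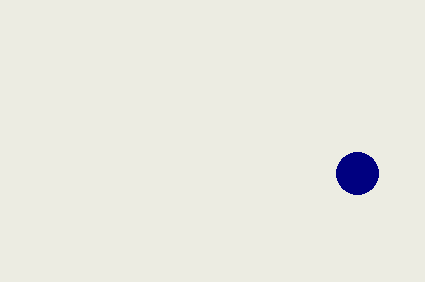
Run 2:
a = 357
b = 173
c = 21
col = 'navy'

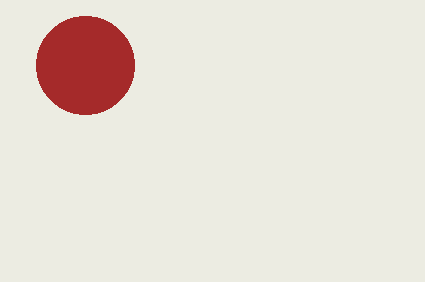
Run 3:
a = 85; b = 65; c = 49; col = 'brown'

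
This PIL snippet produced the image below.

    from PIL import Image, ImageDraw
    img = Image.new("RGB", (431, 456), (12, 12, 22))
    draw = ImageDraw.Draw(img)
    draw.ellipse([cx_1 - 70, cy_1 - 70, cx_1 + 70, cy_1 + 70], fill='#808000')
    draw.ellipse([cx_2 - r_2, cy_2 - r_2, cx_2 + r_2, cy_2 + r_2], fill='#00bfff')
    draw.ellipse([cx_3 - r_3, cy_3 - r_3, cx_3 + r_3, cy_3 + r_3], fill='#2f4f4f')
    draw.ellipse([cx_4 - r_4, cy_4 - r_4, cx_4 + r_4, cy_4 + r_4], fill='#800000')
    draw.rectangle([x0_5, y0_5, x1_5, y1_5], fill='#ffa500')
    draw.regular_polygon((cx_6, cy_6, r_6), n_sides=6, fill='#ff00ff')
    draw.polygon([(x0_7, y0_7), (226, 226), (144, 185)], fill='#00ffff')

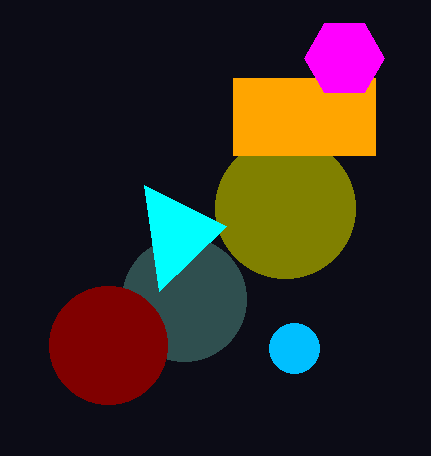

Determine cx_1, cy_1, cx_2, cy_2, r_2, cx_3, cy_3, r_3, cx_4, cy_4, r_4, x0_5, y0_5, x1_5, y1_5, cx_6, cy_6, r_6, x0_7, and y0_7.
cx_1 = 285, cy_1 = 208, cx_2 = 294, cy_2 = 348, r_2 = 25, cx_3 = 184, cy_3 = 299, r_3 = 62, cx_4 = 108, cy_4 = 345, r_4 = 59, x0_5 = 233, y0_5 = 78, x1_5 = 375, y1_5 = 155, cx_6 = 344, cy_6 = 58, r_6 = 40, x0_7 = 159, y0_7 = 291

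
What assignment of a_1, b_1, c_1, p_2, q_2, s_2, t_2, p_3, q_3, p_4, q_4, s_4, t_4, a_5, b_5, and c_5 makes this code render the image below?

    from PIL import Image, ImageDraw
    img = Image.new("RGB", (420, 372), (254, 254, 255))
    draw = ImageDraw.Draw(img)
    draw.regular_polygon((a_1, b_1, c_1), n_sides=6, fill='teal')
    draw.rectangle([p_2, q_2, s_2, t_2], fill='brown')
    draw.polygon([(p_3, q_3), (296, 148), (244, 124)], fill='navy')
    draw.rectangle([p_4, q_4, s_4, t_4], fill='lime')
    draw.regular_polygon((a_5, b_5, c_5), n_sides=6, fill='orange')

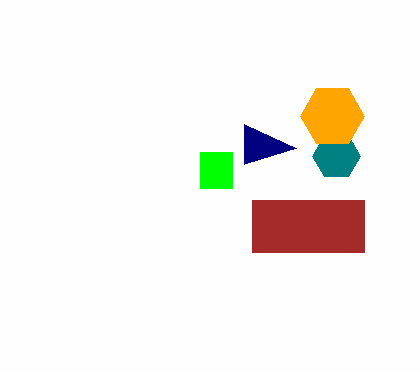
a_1 = 336, b_1 = 156, c_1 = 24, p_2 = 252, q_2 = 200, s_2 = 364, t_2 = 252, p_3 = 244, q_3 = 164, p_4 = 200, q_4 = 152, s_4 = 232, t_4 = 188, a_5 = 332, b_5 = 116, c_5 = 32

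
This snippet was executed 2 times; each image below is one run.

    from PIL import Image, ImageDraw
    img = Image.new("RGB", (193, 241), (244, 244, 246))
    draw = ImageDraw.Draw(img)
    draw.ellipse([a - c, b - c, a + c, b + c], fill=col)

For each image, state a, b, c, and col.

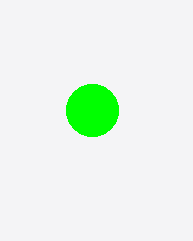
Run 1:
a = 92
b = 110
c = 26
col = 'lime'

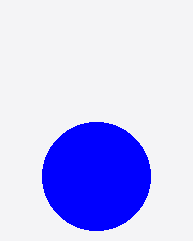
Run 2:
a = 96, b = 176, c = 54, col = 'blue'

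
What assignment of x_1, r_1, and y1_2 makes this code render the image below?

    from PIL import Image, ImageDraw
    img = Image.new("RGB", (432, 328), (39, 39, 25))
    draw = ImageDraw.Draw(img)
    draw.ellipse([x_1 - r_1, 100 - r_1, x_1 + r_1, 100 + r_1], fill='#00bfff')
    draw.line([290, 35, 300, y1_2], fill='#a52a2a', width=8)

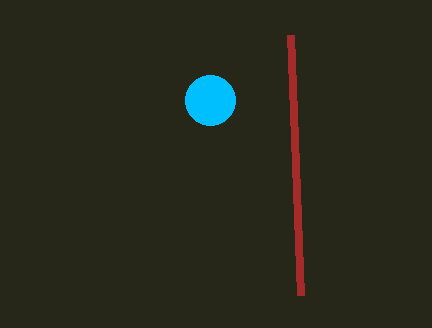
x_1 = 210, r_1 = 25, y1_2 = 295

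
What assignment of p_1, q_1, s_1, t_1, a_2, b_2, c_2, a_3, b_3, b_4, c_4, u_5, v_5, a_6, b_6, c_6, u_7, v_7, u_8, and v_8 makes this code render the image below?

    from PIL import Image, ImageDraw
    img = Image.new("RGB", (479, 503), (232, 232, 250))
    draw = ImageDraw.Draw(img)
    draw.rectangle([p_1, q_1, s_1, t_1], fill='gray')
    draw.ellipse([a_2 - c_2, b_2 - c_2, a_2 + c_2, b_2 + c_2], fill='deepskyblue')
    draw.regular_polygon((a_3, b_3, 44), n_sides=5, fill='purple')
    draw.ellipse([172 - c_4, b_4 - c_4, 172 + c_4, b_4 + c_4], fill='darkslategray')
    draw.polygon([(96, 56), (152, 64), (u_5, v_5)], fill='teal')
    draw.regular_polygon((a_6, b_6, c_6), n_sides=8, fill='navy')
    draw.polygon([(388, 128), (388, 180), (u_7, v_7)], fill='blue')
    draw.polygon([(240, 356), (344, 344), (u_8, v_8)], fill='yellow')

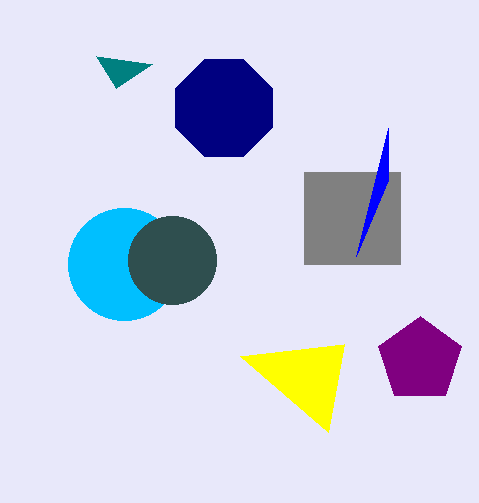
p_1 = 304; q_1 = 172; s_1 = 400; t_1 = 264; a_2 = 124; b_2 = 264; c_2 = 56; a_3 = 420; b_3 = 360; b_4 = 260; c_4 = 44; u_5 = 116; v_5 = 88; a_6 = 224; b_6 = 108; c_6 = 52; u_7 = 356; v_7 = 256; u_8 = 328; v_8 = 432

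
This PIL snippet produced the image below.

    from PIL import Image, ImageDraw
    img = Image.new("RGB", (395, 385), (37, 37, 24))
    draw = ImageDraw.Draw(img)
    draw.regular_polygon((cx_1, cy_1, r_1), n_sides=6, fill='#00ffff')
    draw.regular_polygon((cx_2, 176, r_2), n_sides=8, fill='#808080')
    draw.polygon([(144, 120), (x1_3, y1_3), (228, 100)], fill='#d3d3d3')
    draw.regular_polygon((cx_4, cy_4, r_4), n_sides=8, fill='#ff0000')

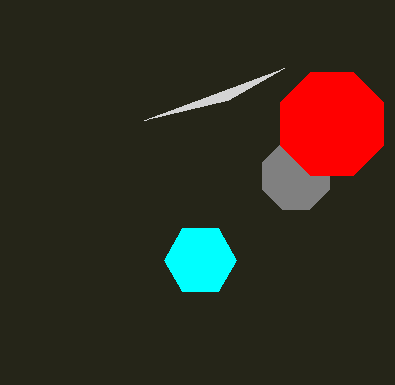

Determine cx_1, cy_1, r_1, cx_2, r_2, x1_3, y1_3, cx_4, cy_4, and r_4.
cx_1 = 200; cy_1 = 260; r_1 = 36; cx_2 = 296; r_2 = 36; x1_3 = 284; y1_3 = 68; cx_4 = 332; cy_4 = 124; r_4 = 56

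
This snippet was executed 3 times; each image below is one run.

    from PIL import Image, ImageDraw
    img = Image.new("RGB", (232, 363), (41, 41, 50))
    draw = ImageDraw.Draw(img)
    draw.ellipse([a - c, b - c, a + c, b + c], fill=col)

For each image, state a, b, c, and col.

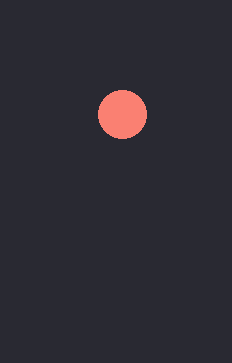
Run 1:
a = 122, b = 114, c = 24, col = 'salmon'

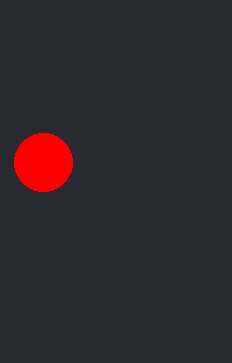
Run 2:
a = 43, b = 162, c = 29, col = 'red'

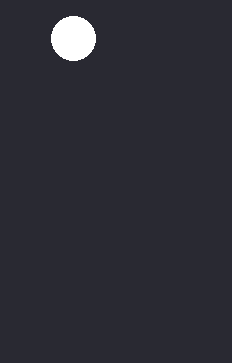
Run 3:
a = 73, b = 38, c = 22, col = 'white'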